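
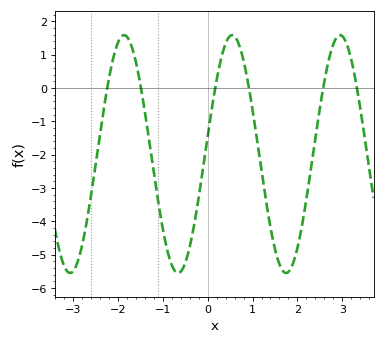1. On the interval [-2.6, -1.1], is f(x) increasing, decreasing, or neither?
neither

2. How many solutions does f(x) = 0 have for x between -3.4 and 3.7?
6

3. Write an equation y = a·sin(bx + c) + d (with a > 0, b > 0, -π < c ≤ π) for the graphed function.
y = 3.57sin(2.61x + 0.152) - 1.98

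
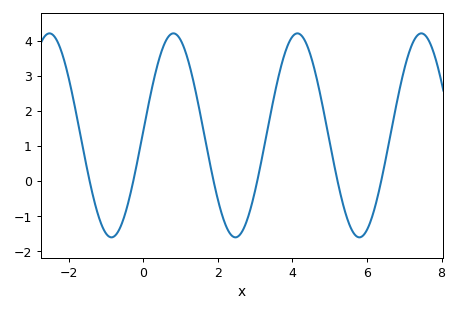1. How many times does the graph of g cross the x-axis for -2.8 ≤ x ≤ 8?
6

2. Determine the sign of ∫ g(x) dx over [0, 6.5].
positive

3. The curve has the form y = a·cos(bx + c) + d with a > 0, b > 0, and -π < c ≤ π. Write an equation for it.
y = 2.91cos(1.89x - 1.53) + 1.3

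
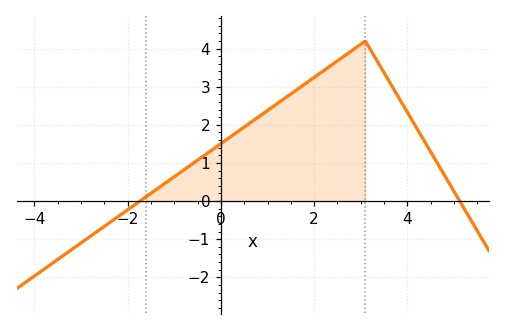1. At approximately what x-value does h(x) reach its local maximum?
3.1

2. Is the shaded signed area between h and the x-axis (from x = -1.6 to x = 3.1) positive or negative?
positive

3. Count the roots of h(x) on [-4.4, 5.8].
2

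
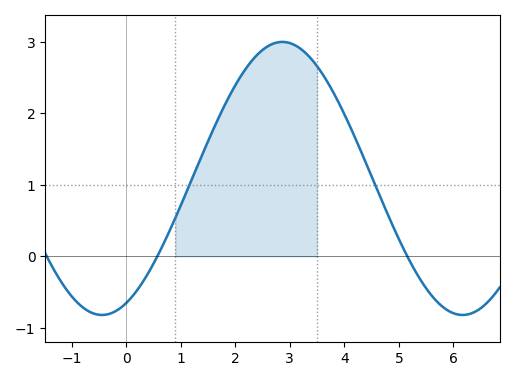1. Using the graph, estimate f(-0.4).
-0.818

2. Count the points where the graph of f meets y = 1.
2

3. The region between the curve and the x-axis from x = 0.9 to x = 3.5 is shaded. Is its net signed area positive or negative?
positive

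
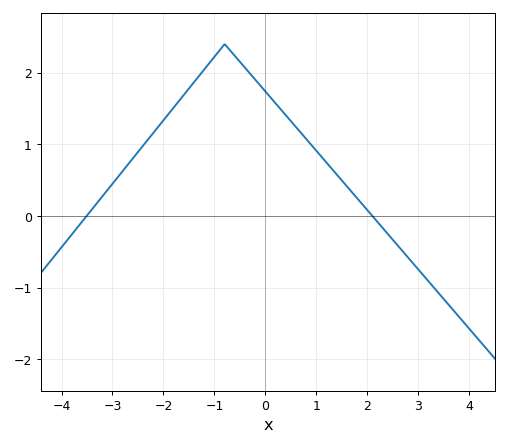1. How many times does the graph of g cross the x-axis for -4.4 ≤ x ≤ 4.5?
2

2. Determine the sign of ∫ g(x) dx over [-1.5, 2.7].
positive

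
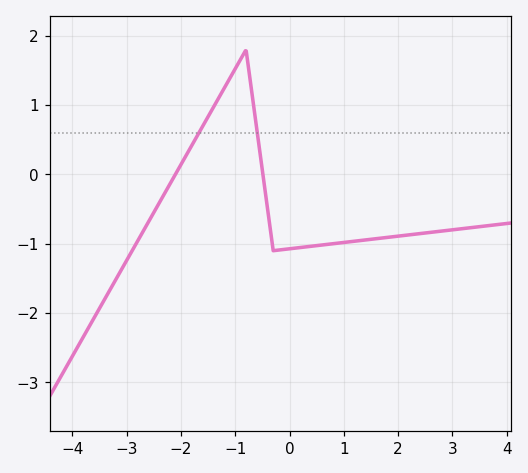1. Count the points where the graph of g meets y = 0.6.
2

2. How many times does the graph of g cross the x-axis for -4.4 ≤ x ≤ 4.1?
2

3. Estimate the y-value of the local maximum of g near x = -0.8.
1.8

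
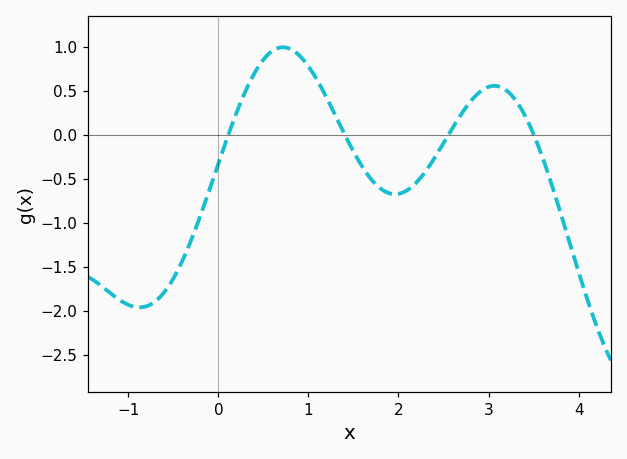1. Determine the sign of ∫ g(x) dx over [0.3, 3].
positive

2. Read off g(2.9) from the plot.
0.486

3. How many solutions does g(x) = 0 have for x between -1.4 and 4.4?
4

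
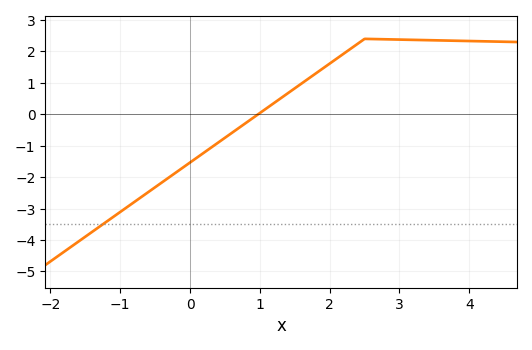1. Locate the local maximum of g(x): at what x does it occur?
2.5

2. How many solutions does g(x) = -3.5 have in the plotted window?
1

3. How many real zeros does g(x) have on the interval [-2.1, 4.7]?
1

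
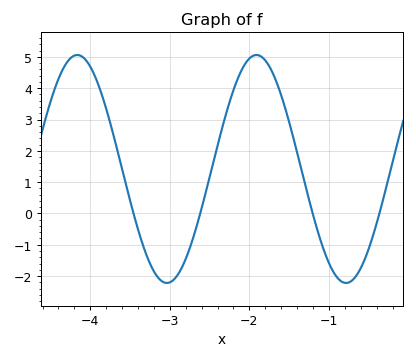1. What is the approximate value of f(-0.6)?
-1.7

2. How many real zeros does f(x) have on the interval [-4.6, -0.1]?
4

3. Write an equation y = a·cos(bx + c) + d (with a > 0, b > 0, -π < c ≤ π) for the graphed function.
y = 3.64cos(2.8x - 0.95) + 1.42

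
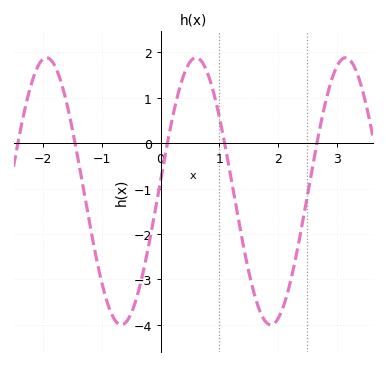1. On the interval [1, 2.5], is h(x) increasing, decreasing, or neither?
neither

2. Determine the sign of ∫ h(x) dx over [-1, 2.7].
negative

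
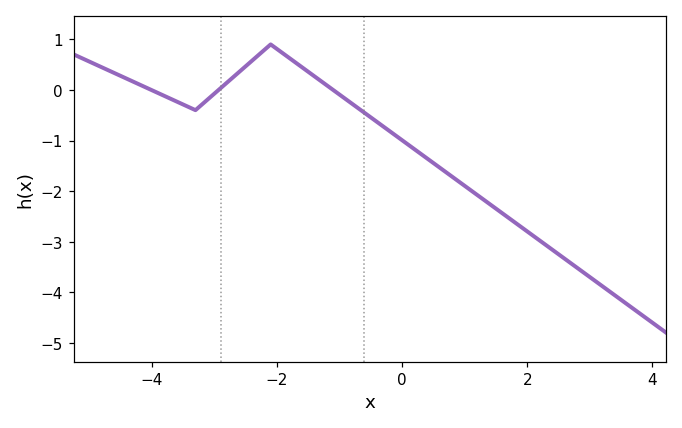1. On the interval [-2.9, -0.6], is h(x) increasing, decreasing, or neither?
neither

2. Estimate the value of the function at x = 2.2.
-3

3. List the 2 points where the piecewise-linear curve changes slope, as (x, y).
(-3.3, -0.4); (-2.1, 0.9)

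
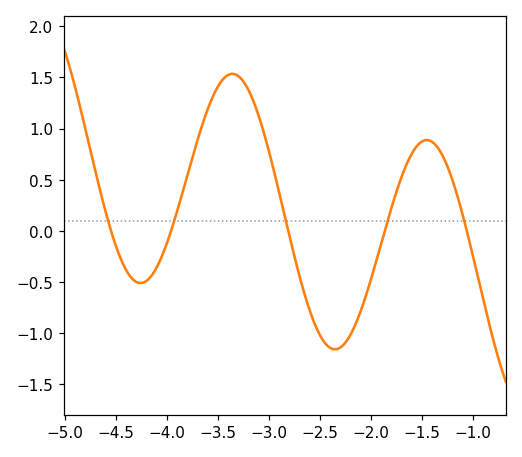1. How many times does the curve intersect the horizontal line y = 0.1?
5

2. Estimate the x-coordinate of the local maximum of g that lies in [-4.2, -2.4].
-3.36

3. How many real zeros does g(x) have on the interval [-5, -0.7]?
5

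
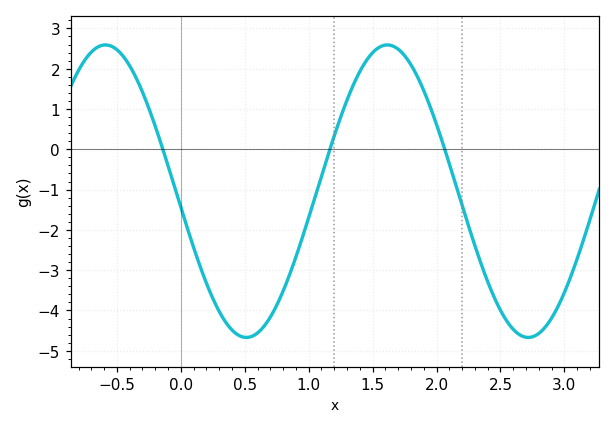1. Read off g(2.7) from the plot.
-4.67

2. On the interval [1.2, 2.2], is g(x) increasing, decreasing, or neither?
neither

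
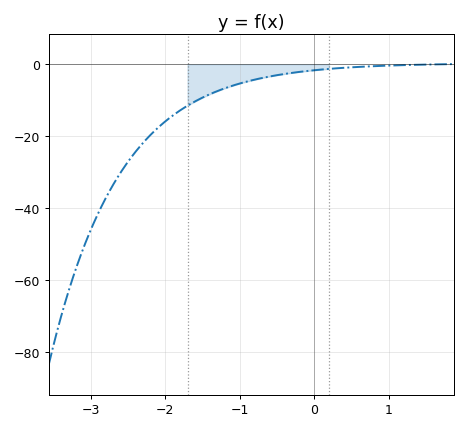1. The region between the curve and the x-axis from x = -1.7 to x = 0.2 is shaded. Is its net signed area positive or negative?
negative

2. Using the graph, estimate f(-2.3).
-22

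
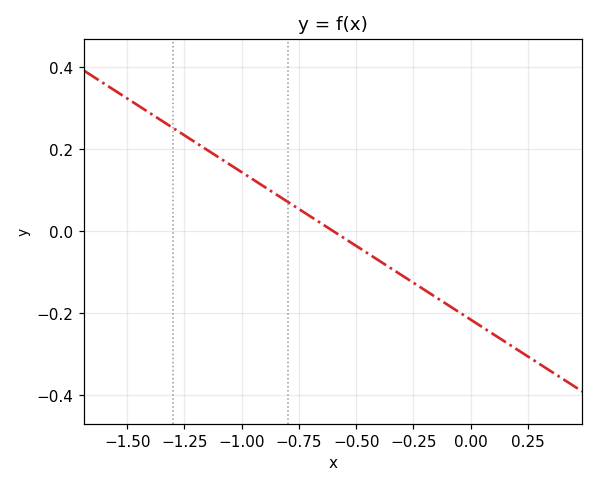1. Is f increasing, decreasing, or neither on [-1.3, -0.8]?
decreasing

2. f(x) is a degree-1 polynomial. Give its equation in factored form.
y = -0.36(x + 0.6)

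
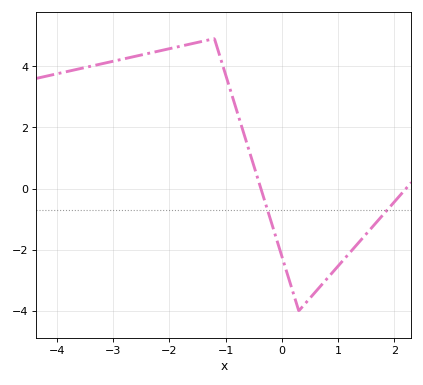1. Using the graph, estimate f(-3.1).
4.2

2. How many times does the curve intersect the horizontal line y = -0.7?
2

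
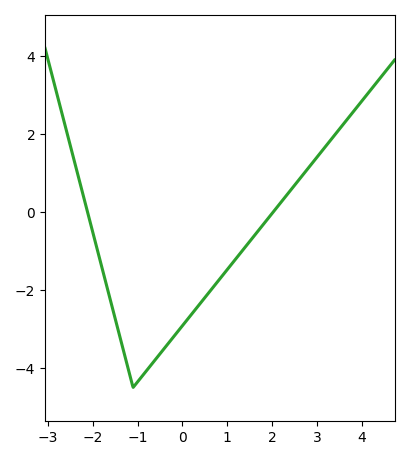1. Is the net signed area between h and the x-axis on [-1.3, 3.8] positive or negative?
negative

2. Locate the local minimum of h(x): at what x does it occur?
-1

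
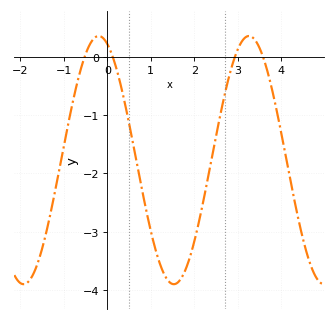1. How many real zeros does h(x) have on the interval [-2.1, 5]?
4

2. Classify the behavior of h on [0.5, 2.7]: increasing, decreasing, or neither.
neither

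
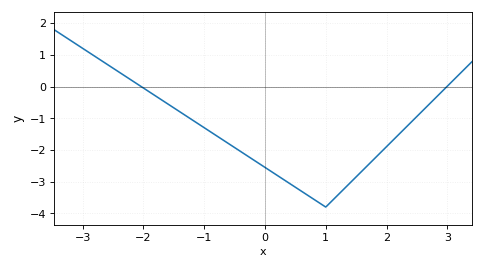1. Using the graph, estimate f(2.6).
-0.8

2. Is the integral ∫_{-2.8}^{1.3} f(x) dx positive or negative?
negative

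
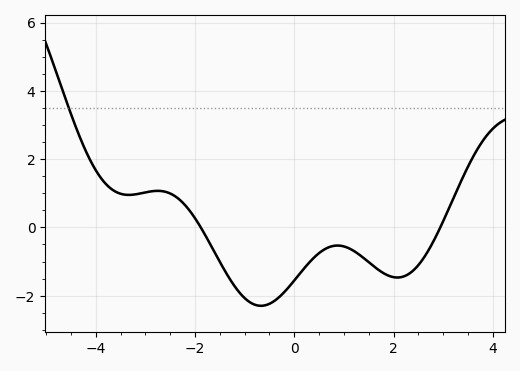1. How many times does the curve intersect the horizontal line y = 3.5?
1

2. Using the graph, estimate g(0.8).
-0.6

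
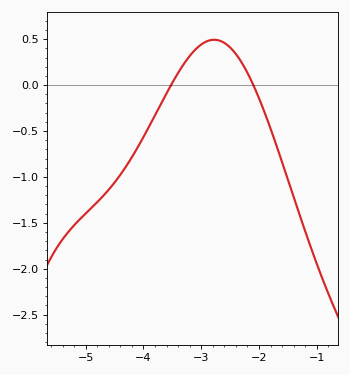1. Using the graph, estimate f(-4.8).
-1.3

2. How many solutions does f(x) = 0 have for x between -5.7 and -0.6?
2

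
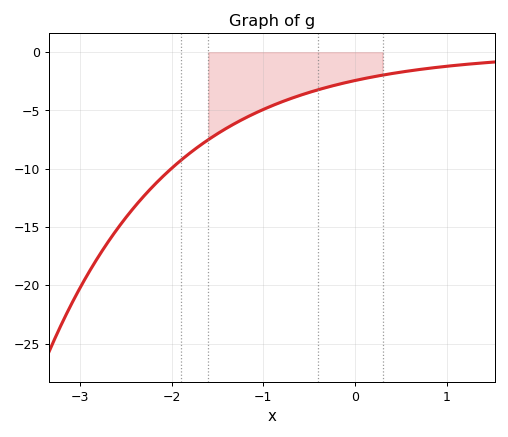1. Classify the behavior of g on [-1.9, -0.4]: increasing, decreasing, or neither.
increasing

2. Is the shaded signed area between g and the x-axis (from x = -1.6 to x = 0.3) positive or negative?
negative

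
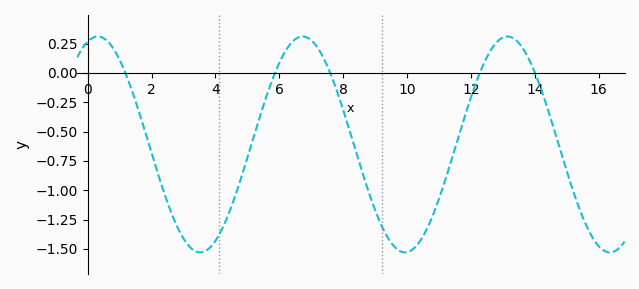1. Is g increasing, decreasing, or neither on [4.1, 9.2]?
neither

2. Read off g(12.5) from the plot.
0.15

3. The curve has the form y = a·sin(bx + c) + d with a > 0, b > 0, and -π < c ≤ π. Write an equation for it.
y = 0.92sin(0.98x + 1.3) - 0.61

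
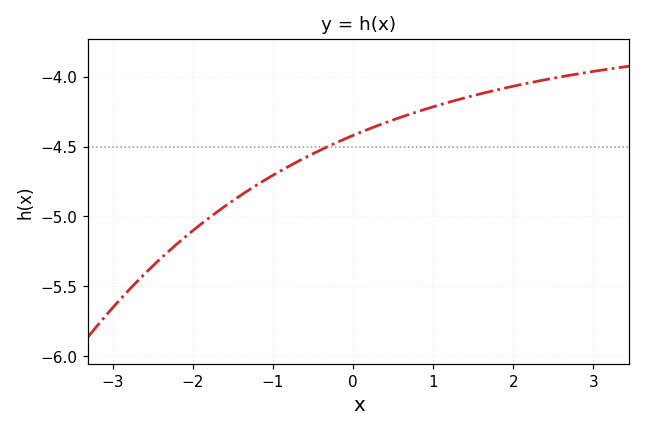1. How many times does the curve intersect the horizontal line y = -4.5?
1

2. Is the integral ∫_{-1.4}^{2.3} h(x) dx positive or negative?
negative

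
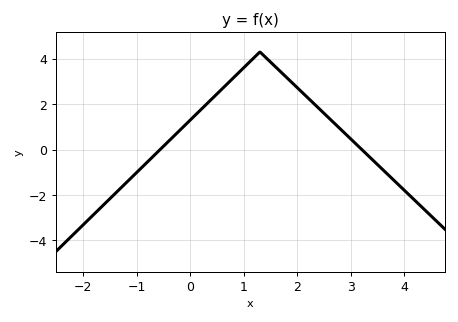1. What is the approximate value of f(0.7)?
3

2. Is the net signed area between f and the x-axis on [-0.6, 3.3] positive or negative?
positive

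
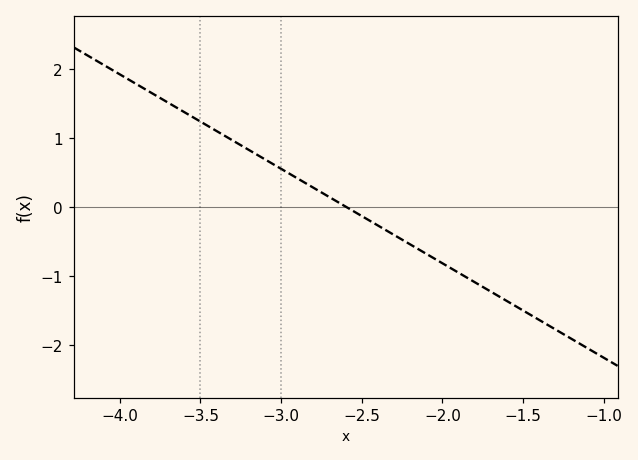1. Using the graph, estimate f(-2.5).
-0.137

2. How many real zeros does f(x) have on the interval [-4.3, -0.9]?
1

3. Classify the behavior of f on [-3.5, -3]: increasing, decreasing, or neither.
decreasing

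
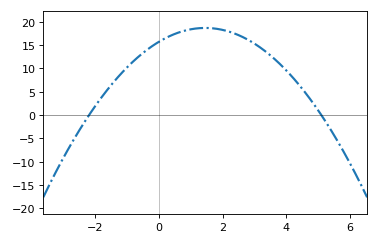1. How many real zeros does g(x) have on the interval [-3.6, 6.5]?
2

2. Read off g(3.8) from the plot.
10.9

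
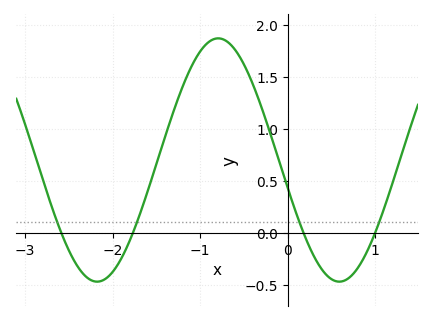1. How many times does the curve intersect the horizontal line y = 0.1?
4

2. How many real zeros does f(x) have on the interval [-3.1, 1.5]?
4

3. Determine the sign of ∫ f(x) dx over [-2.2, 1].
positive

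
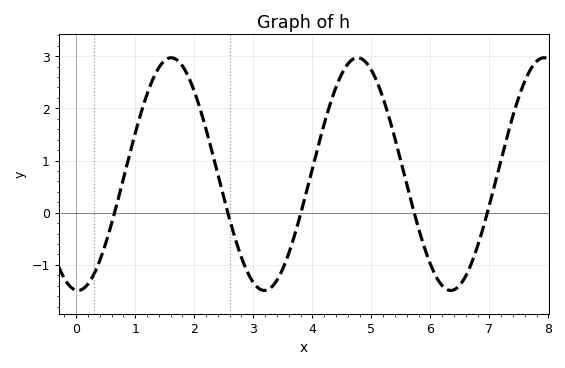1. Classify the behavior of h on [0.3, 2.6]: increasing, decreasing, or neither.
neither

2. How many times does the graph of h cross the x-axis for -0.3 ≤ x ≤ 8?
5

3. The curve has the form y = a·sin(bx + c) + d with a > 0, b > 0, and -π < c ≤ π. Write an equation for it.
y = 2.23sin(2x - 1.6) + 0.74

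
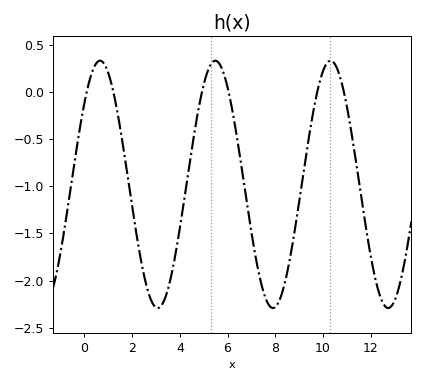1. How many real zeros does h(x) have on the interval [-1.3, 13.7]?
6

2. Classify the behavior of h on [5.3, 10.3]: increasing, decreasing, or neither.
neither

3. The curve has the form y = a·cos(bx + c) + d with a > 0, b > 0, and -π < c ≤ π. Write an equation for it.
y = 1.31cos(1.3x - 0.85) - 0.98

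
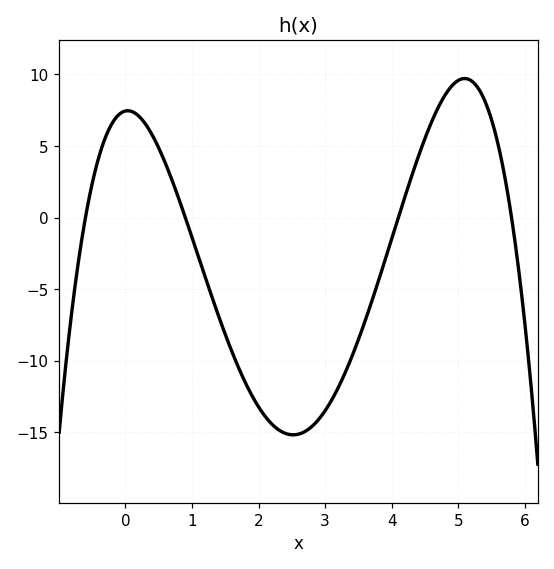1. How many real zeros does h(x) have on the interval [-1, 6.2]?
4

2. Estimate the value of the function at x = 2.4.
-15.1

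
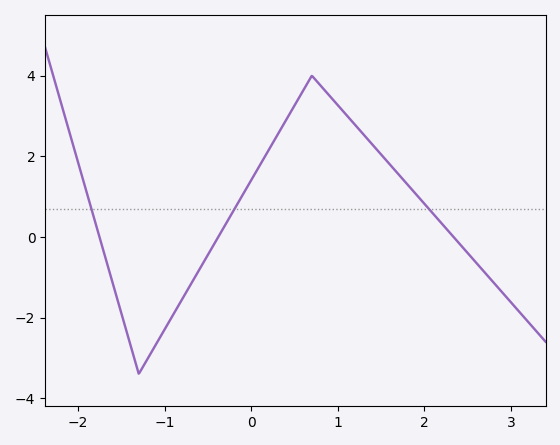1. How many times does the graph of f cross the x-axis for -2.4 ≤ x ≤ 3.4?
3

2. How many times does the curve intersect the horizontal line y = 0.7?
3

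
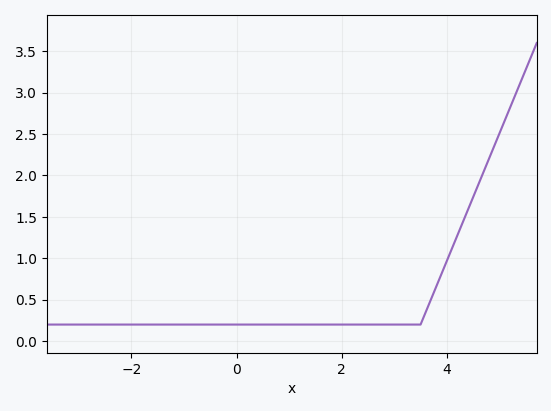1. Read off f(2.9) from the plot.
0.2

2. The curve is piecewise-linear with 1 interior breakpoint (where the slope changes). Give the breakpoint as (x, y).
(3.5, 0.2)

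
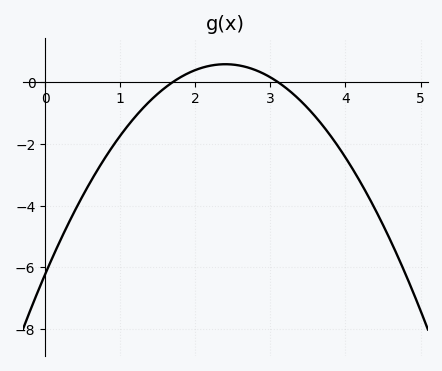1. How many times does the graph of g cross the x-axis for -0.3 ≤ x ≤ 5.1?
2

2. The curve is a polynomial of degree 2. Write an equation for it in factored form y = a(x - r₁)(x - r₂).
y = -1.18(x - 1.7)(x - 3.1)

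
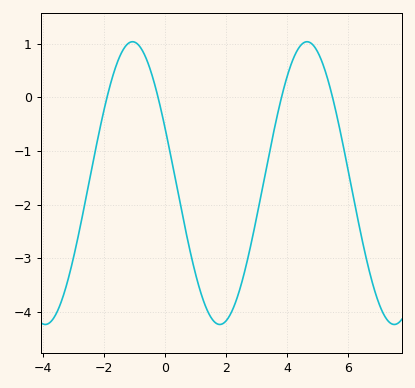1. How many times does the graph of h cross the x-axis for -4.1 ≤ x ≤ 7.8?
4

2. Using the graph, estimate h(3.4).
-1.1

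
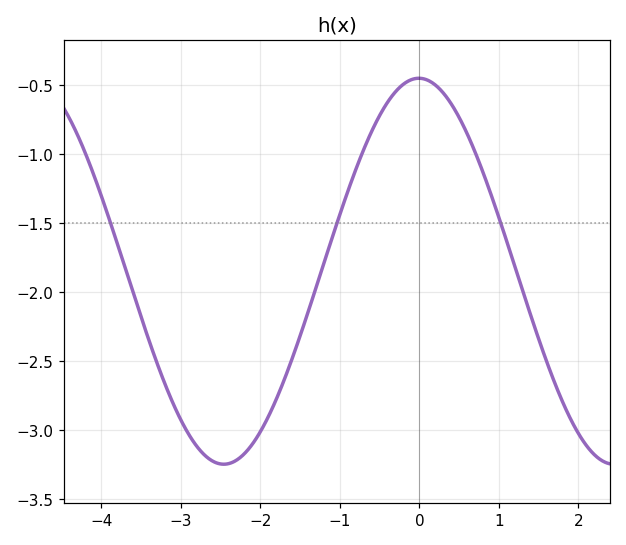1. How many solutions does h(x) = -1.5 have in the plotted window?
3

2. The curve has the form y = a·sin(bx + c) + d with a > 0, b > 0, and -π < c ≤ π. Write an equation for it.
y = 1.4sin(1.3x + 1.6) - 1.85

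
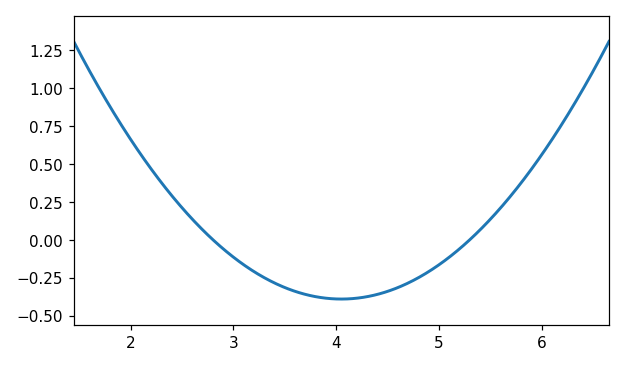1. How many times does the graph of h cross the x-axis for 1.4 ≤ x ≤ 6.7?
2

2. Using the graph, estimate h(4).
-0.39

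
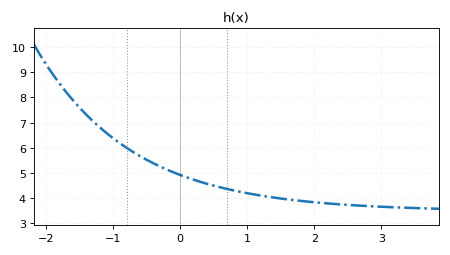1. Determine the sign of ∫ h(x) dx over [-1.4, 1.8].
positive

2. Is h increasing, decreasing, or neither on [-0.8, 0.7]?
decreasing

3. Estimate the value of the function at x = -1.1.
6.59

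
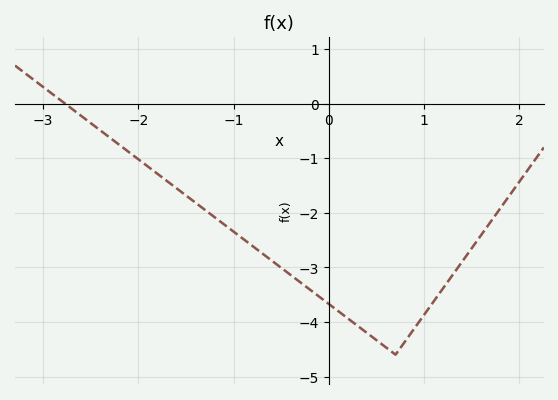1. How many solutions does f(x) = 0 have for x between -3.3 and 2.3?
1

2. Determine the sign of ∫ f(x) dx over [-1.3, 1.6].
negative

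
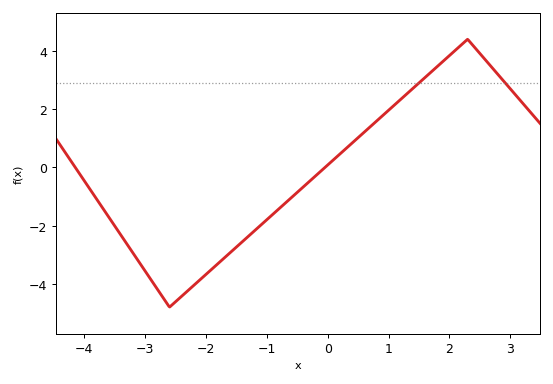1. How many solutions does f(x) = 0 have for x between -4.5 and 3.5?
2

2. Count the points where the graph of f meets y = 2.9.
2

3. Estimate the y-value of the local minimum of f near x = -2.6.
-4.8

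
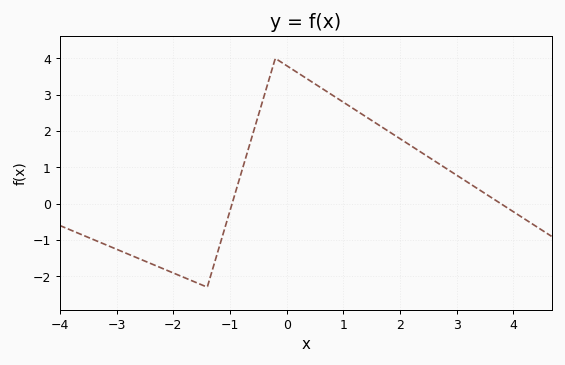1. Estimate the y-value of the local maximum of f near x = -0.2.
4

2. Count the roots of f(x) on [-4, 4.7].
2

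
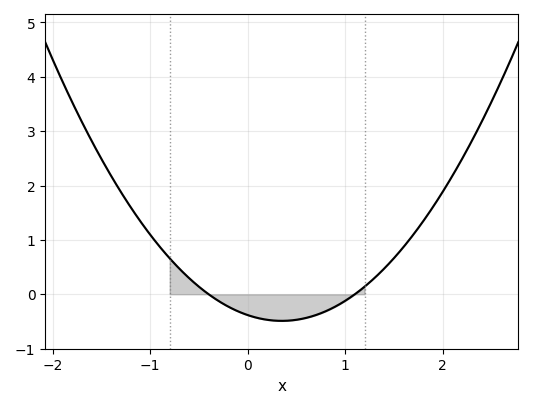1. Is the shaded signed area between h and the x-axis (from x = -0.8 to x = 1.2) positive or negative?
negative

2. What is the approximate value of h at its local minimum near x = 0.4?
-0.5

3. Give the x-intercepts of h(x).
-0.4, 1.1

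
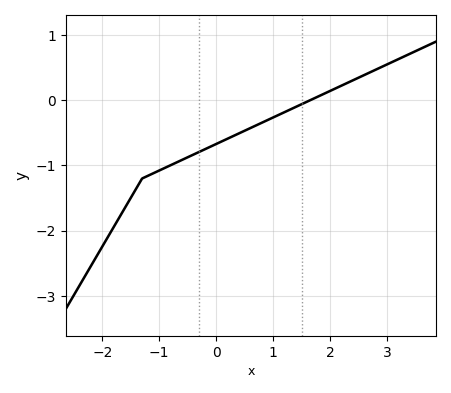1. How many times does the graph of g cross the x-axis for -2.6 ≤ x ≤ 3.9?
1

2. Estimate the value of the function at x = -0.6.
-0.915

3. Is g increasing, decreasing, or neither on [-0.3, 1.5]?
increasing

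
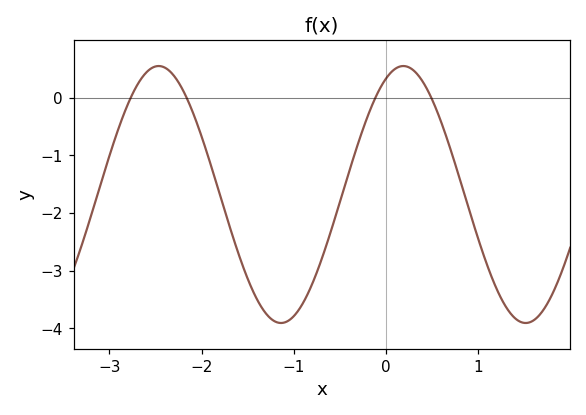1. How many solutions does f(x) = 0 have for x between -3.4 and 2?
4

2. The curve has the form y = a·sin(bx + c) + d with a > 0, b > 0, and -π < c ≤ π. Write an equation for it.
y = 2.23sin(2.4x + 1.1) - 1.68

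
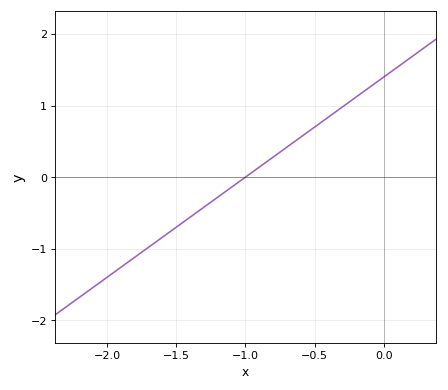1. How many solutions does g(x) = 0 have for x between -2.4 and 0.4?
1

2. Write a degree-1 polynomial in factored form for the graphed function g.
y = 1.4(x + 1)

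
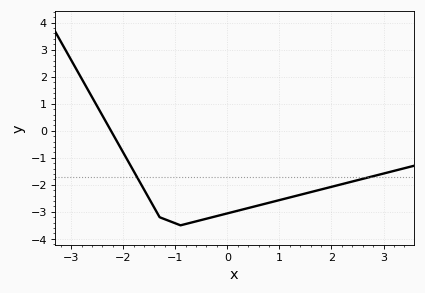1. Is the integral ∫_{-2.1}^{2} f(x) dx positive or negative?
negative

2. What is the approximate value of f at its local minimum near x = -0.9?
-3.5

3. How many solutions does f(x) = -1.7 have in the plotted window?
2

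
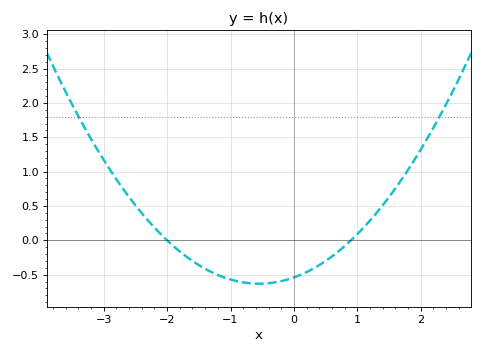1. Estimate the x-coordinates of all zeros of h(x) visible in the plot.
-2, 0.9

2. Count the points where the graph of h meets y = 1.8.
2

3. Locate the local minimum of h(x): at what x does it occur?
-0.6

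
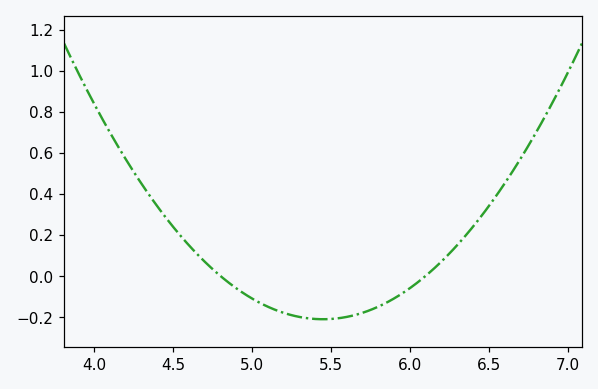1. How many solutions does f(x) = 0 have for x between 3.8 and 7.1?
2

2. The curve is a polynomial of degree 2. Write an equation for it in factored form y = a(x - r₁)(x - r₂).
y = 0.5(x - 4.8)(x - 6.1)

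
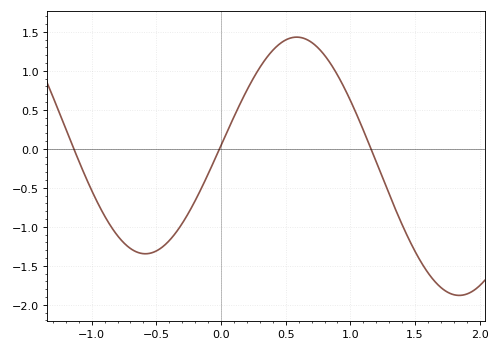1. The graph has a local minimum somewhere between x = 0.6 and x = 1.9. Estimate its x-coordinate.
1.85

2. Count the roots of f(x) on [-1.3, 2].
3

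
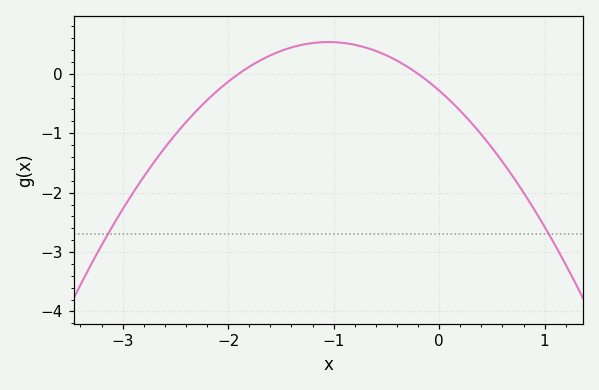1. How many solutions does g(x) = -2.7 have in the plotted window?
2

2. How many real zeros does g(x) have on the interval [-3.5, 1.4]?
2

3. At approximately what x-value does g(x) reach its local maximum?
-1.05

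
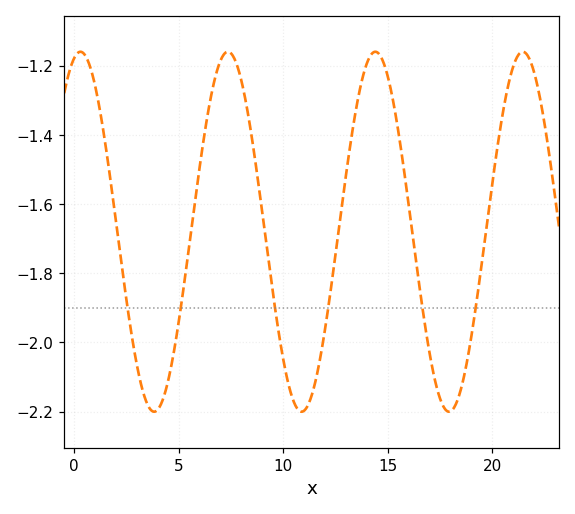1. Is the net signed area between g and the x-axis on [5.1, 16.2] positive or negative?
negative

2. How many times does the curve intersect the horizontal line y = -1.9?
6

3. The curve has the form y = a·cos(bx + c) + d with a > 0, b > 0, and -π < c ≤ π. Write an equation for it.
y = 0.52cos(0.89x - 0.262) - 1.68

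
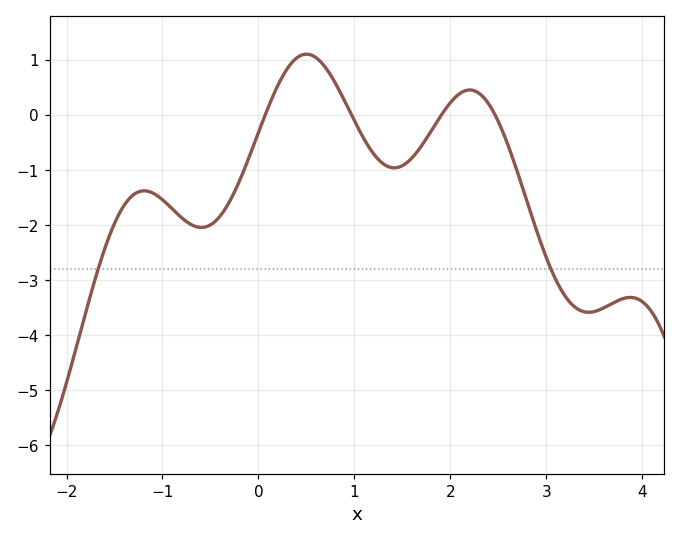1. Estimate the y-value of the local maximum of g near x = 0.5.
1.1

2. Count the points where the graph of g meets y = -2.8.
2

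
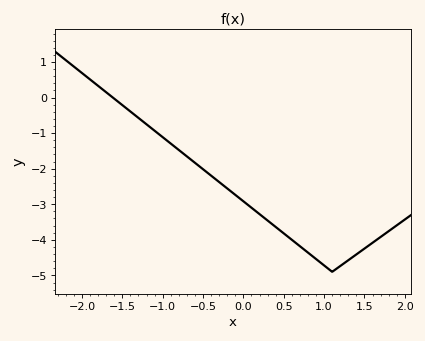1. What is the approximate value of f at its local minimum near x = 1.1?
-4.9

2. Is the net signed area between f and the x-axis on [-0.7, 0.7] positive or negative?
negative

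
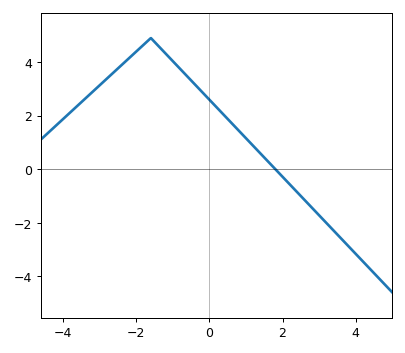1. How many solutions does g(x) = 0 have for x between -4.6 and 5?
1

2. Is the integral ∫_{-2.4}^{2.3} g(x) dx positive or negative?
positive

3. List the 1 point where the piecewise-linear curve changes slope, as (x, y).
(-1.6, 4.9)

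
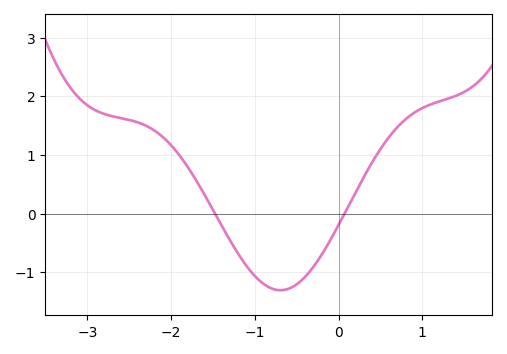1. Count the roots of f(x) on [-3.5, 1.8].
2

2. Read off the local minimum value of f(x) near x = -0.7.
-1.3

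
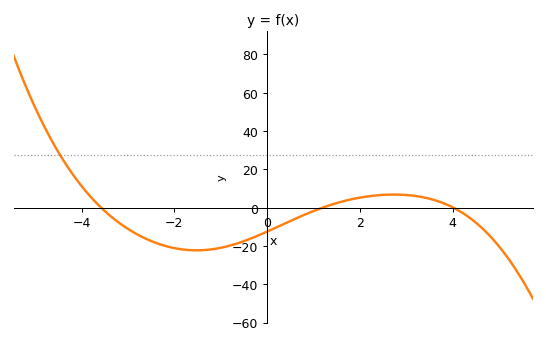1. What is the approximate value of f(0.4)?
-8.1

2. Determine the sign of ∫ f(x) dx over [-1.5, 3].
negative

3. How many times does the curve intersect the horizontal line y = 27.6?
1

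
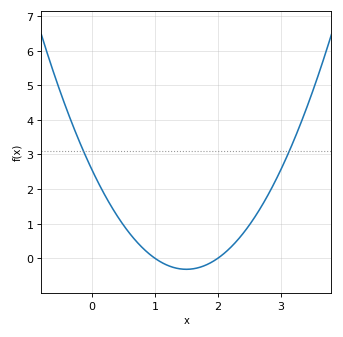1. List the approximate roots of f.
1, 2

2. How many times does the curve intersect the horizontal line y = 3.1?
2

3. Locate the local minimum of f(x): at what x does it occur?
1.5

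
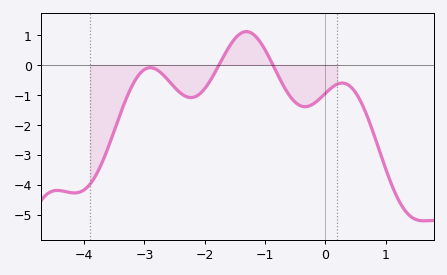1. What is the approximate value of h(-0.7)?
-0.7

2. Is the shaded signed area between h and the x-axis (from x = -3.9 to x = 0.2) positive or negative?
negative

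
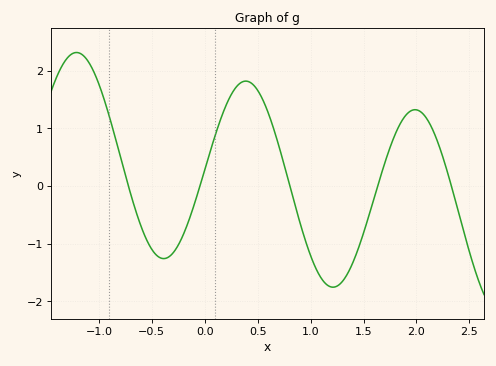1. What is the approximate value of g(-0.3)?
-1.16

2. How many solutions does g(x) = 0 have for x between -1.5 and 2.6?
5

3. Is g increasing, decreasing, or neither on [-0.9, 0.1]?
neither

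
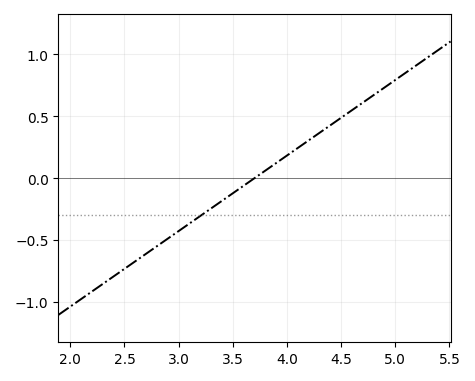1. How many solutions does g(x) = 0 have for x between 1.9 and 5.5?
1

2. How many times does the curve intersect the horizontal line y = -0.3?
1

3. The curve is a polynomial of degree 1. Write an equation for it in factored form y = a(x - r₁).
y = 0.61(x - 3.7)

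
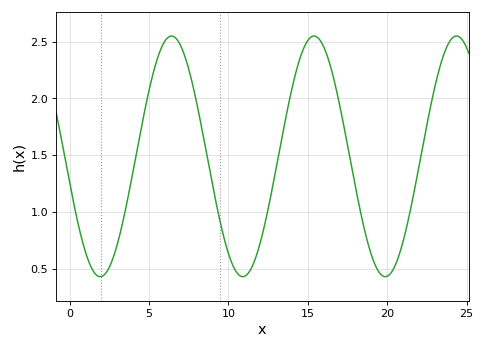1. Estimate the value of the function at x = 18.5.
0.887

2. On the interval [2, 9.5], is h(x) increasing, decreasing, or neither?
neither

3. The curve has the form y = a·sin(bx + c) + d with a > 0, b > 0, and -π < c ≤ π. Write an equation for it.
y = 1.06sin(0.7x - 2.92) + 1.49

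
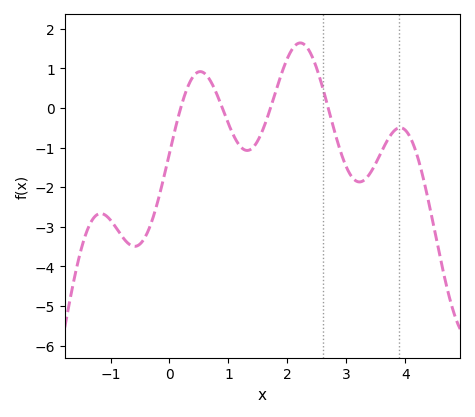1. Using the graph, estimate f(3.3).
-1.82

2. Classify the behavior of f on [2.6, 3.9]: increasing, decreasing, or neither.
neither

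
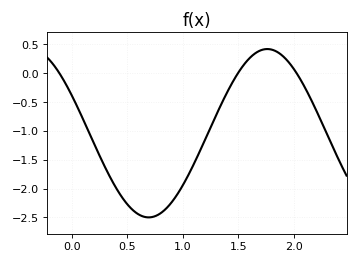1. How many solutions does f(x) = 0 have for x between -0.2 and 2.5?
3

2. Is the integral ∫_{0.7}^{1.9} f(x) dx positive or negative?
negative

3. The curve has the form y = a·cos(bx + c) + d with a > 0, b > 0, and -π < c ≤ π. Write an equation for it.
y = 1.46cos(2.94x + 1.11) - 1.04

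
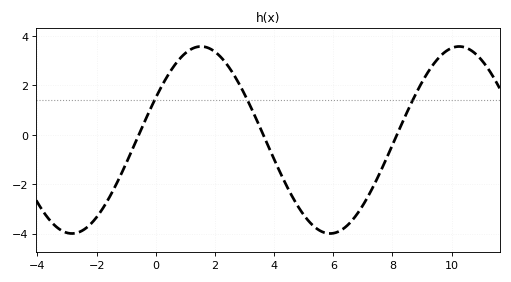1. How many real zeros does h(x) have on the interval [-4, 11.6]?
3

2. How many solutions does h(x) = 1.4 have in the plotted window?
3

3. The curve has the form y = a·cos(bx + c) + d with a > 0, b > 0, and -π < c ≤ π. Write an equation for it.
y = 3.79cos(0.72x - 1.1) - 0.21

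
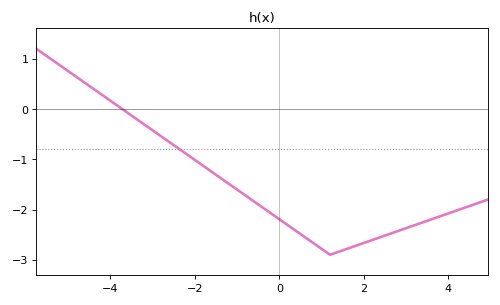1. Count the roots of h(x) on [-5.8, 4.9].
1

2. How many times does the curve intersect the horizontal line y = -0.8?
1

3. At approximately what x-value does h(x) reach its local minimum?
1.2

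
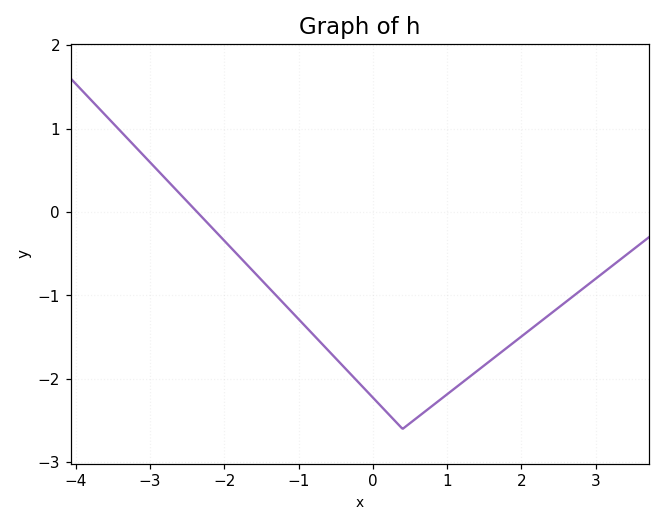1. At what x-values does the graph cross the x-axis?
-2.37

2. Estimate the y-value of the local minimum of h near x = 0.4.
-2.6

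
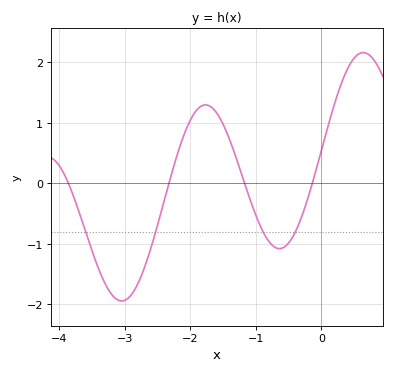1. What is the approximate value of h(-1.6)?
1.2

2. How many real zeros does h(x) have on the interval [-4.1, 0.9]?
4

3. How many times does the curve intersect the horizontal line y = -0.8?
4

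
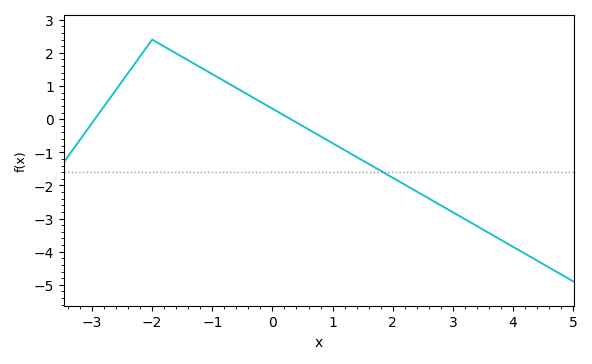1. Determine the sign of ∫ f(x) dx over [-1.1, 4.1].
negative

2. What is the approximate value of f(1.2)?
-0.9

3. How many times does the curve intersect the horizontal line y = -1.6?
1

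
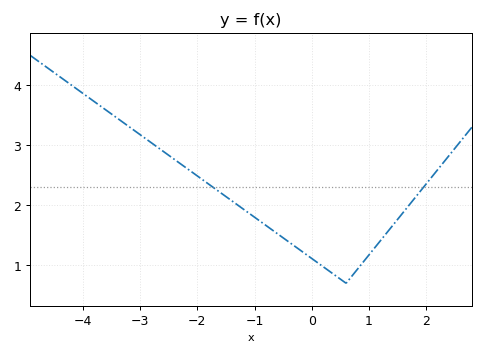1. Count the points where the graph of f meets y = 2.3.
2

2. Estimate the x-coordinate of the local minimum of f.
0.601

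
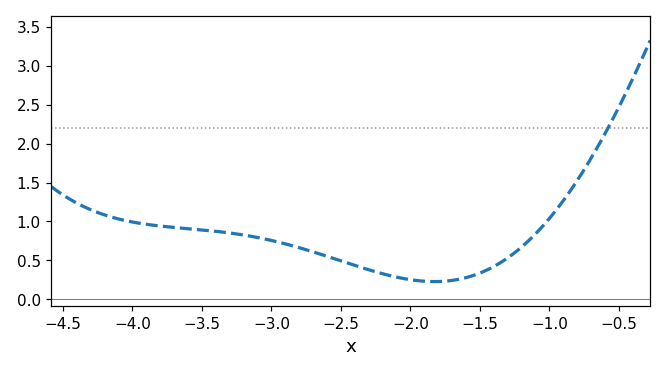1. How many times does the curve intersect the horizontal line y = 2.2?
1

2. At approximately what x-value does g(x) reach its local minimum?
-1.8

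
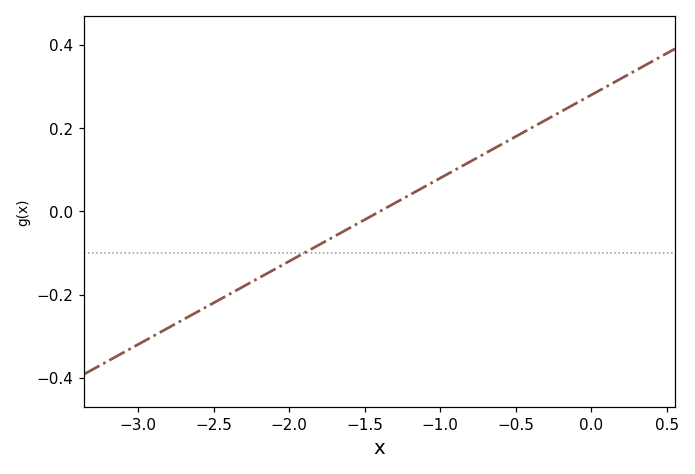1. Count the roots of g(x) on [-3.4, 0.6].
1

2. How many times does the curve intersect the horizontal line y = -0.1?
1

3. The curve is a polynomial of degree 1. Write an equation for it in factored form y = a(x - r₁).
y = 0.2(x + 1.4)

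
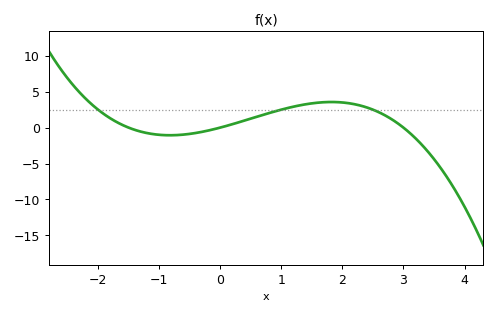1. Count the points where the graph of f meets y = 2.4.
3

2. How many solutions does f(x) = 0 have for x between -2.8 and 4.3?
3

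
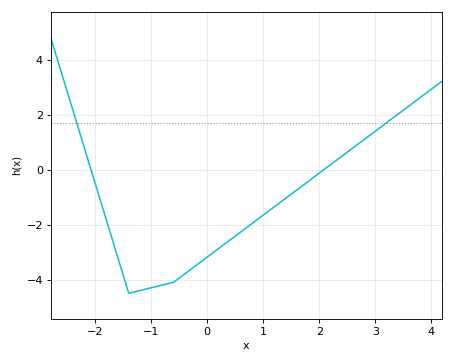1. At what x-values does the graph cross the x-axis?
-2.07, 2.09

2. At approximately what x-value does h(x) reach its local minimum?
-1.4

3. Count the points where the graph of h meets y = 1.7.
2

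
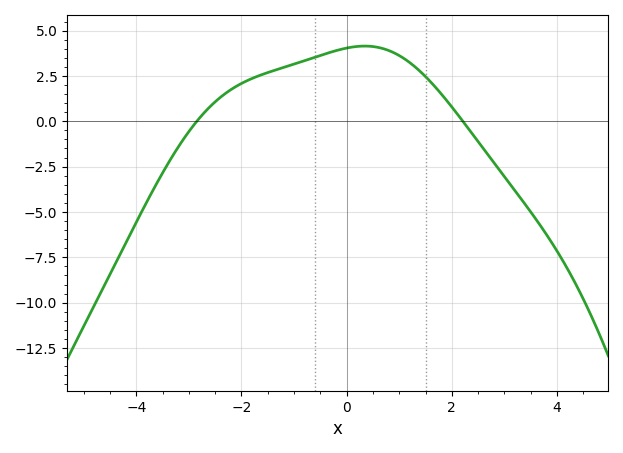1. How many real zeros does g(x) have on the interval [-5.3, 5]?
2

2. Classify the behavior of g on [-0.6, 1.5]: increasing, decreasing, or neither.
neither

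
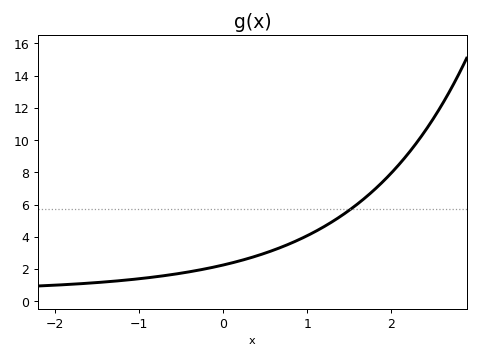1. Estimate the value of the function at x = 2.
7.96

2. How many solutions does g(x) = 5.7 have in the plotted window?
1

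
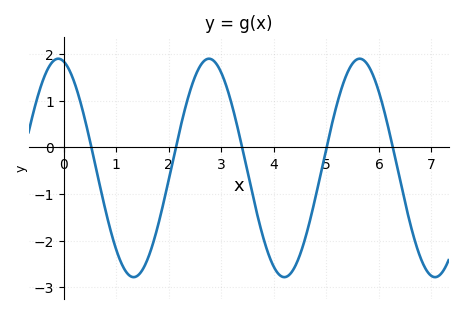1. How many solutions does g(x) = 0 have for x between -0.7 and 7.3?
5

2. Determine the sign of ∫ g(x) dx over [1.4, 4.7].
negative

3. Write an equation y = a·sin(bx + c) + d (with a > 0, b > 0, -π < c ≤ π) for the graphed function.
y = 2.34sin(2.2x + 1.8) - 0.44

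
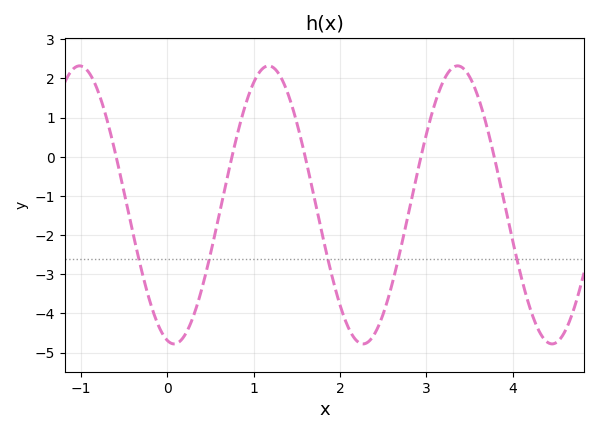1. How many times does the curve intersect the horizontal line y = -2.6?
5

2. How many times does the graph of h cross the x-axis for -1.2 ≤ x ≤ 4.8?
5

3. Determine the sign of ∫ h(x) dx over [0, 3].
negative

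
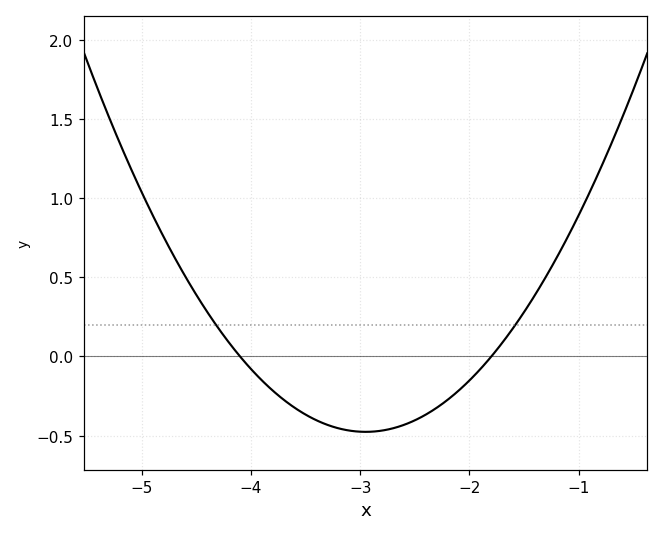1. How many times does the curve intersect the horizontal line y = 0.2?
2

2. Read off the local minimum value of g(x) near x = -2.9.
-0.5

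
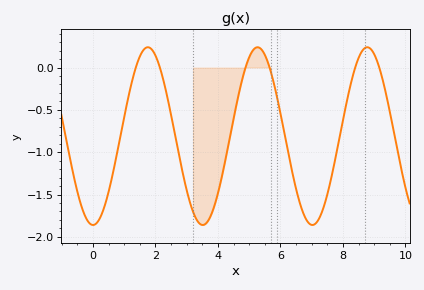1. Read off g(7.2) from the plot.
-1.81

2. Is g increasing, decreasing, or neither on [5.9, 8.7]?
neither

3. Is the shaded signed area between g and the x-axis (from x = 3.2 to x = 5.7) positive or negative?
negative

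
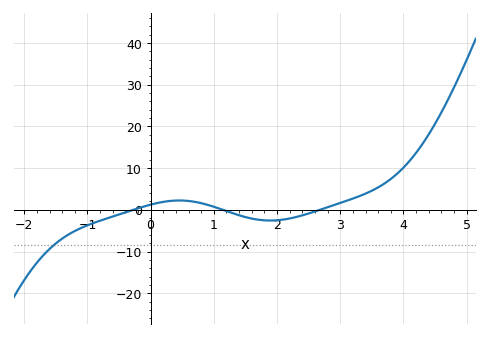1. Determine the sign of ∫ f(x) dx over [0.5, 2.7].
negative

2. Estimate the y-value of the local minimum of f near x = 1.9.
-3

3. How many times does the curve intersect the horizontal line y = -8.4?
1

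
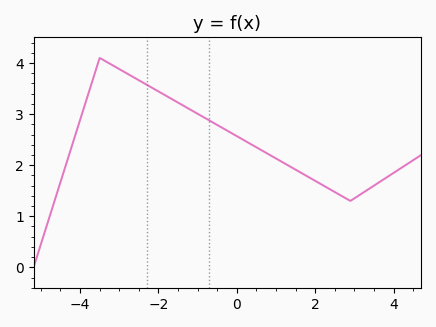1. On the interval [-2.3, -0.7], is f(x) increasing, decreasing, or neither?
decreasing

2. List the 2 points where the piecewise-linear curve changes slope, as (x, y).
(-3.5, 4.1); (2.9, 1.3)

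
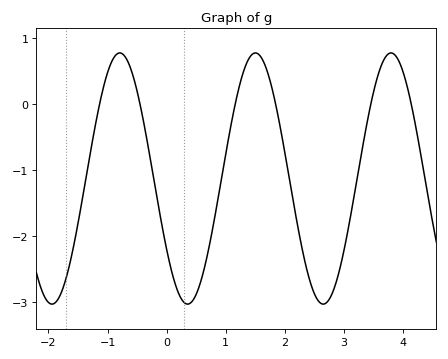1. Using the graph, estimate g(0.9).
-1.3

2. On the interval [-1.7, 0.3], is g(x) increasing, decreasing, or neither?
neither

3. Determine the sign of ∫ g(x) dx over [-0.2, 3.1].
negative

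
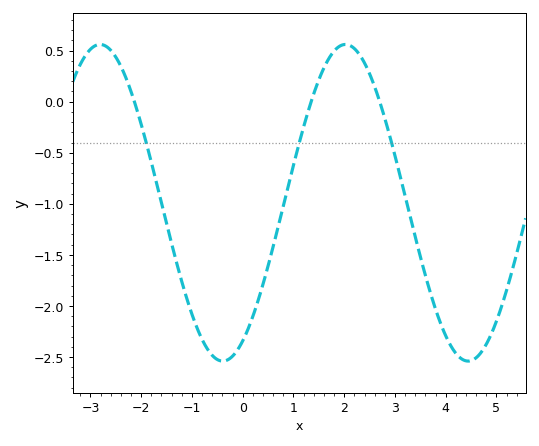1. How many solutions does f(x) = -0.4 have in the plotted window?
3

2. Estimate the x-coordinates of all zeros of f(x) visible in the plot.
-2.2, 1.4, 2.6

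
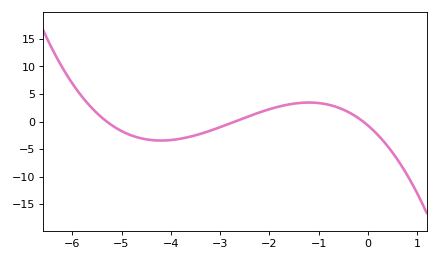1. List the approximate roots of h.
-5.3, -2.7, -0.1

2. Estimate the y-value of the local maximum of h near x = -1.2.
3.45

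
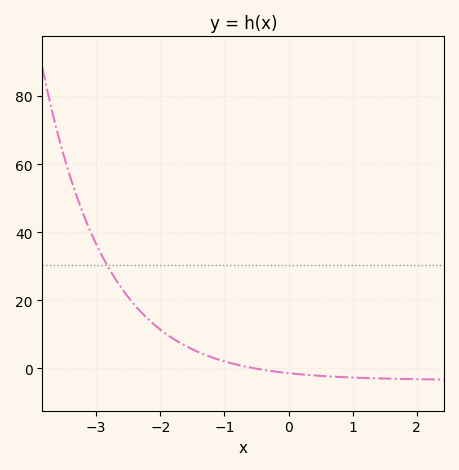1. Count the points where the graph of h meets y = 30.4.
1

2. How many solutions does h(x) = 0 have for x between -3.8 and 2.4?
1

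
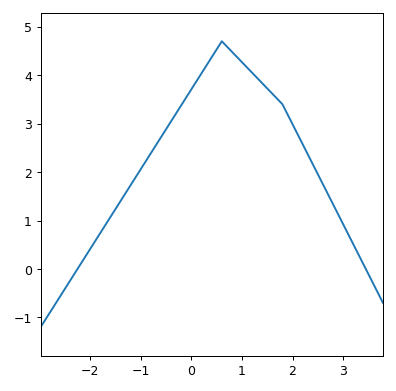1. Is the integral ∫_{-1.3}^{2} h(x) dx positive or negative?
positive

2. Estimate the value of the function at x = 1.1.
4.2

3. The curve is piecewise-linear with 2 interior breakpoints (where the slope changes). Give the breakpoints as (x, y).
(0.6, 4.7); (1.8, 3.4)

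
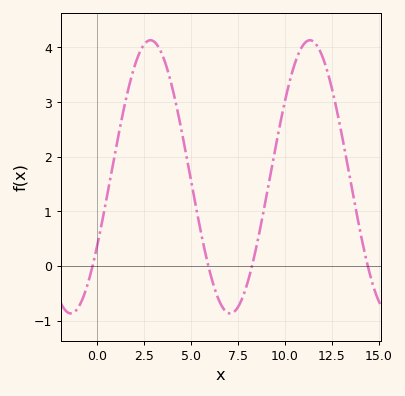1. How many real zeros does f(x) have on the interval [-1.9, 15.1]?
4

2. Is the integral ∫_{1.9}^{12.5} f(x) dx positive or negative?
positive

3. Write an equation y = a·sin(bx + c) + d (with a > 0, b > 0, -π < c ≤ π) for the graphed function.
y = 2.5sin(0.74x - 0.54) + 1.63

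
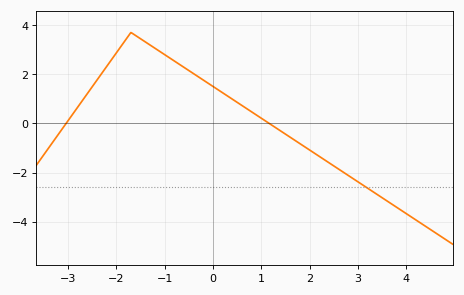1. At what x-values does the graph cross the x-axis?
-3.04, 1.16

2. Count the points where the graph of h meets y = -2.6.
1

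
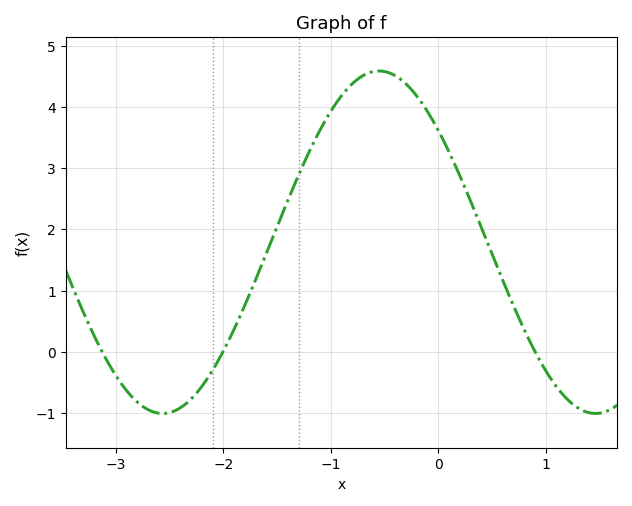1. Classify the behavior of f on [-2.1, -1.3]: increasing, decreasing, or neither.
increasing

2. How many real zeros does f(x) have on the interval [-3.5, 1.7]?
3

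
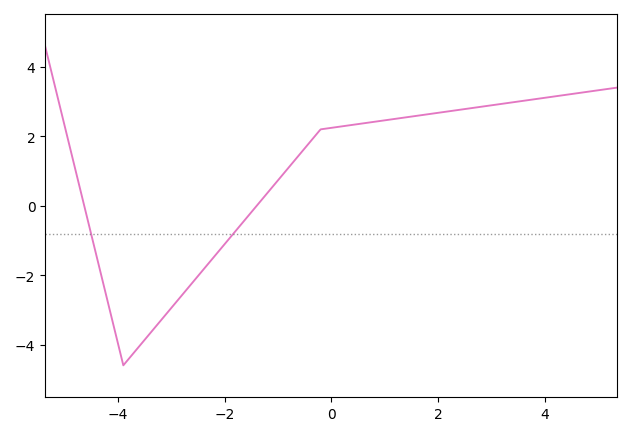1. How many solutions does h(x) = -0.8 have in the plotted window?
2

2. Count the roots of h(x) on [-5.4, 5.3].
2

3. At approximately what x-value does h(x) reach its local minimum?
-3.9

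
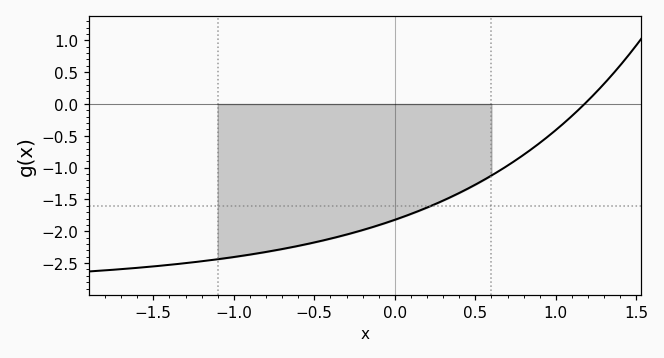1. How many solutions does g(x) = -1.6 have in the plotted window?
1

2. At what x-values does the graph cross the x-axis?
1.18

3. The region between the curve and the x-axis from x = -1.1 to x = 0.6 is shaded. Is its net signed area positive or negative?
negative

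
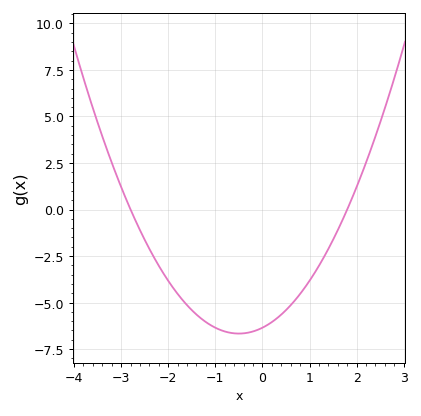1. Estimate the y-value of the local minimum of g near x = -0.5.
-6.67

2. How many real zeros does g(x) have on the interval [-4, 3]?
2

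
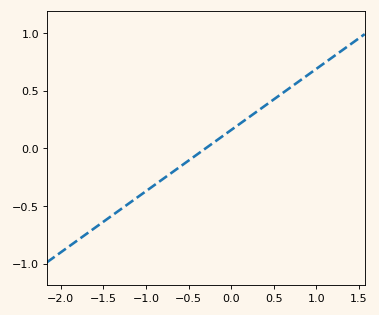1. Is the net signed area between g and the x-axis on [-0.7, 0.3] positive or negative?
positive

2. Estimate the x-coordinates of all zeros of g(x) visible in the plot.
-0.3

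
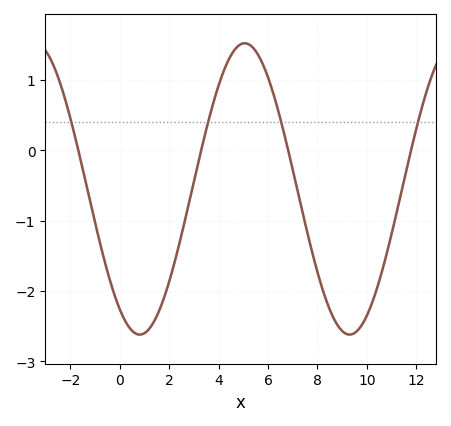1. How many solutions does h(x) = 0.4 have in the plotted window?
4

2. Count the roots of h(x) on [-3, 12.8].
4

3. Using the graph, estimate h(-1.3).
-0.568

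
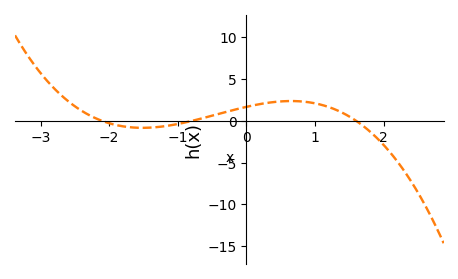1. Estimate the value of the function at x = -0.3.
1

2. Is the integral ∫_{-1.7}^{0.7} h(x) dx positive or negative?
positive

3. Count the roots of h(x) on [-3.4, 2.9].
3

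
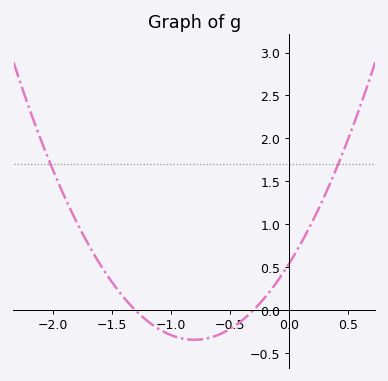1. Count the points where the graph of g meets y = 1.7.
2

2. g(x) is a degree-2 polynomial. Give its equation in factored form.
y = 1.38(x + 1.3)(x + 0.3)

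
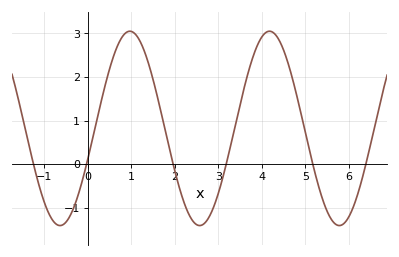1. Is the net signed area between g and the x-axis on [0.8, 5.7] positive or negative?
positive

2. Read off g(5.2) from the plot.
-0.126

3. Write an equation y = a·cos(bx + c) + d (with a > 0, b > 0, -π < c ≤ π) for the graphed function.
y = 2.23cos(1.96x - 1.9) + 0.82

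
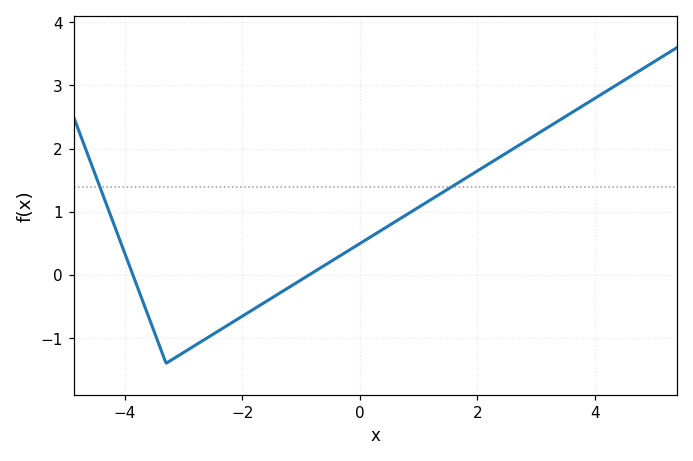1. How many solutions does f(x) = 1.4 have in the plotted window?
2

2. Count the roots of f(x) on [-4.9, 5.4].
2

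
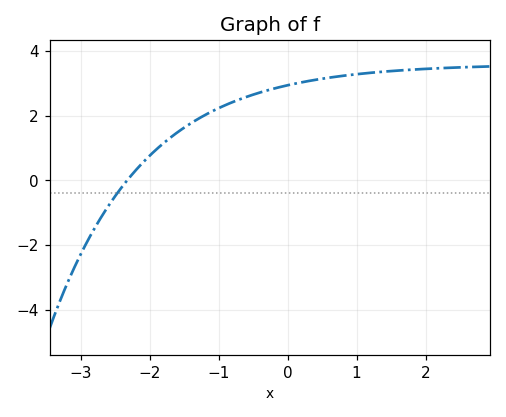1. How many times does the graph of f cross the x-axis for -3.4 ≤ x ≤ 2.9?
1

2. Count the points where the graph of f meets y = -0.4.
1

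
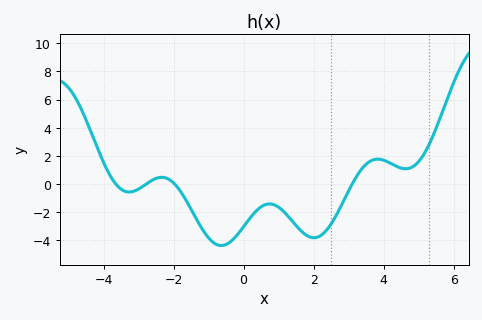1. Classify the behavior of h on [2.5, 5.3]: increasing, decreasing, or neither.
neither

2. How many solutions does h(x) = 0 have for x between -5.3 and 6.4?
4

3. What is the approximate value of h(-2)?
0.08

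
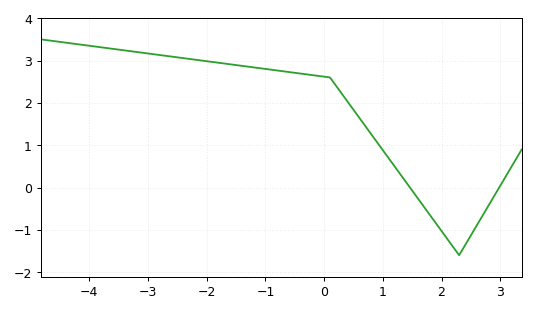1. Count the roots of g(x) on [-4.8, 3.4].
2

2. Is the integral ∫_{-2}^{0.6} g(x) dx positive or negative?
positive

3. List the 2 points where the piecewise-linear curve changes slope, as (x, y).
(0.1, 2.6); (2.3, -1.6)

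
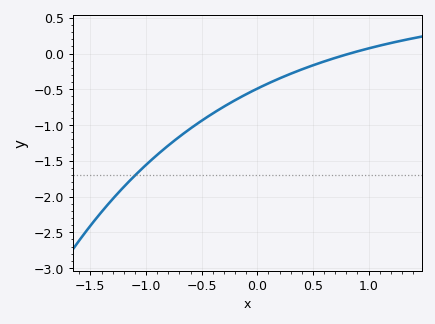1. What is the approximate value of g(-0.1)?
-0.569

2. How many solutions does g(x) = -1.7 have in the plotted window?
1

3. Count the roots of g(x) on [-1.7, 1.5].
1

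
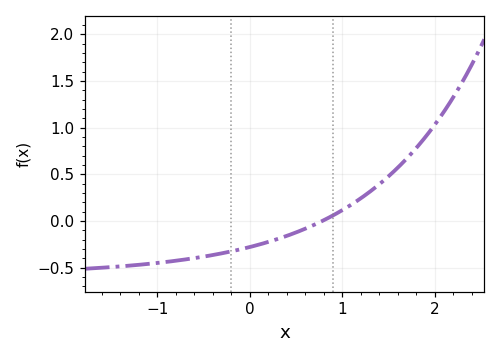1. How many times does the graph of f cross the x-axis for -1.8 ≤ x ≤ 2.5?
1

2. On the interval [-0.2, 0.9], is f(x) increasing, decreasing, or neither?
increasing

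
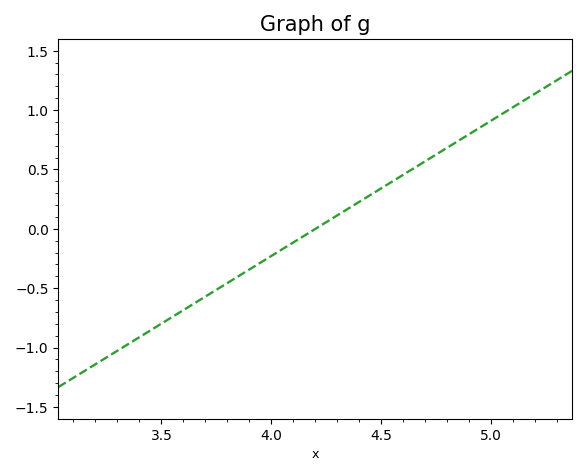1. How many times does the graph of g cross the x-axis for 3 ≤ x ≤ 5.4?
1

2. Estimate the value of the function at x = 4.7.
0.55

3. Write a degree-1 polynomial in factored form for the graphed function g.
y = 1.14(x - 4.2)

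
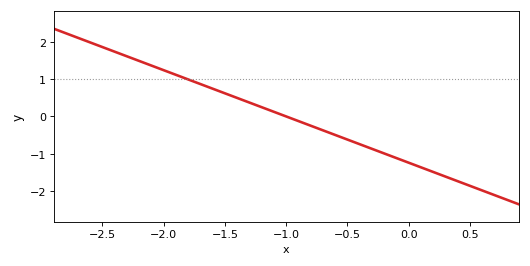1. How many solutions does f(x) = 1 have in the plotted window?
1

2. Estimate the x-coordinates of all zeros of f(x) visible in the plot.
-1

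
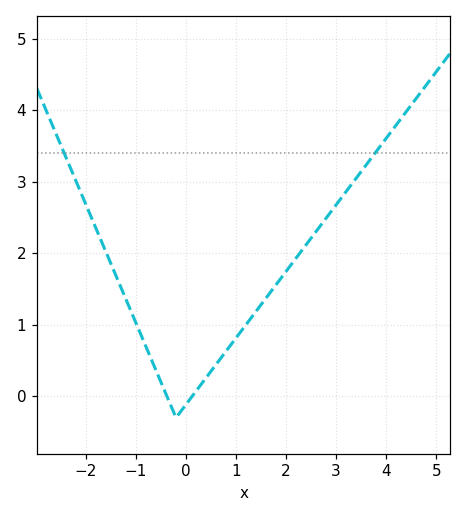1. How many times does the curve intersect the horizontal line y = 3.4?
2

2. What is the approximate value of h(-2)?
2.68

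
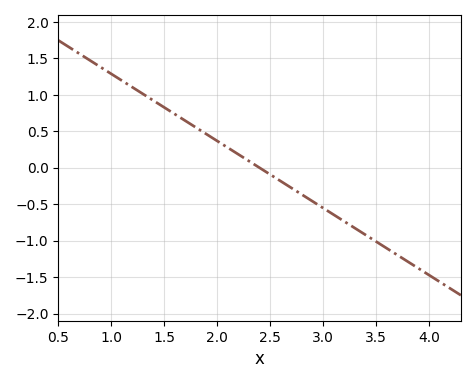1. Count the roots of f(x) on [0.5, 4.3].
1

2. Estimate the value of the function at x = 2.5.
-0.1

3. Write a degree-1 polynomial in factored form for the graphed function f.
y = -0.92(x - 2.4)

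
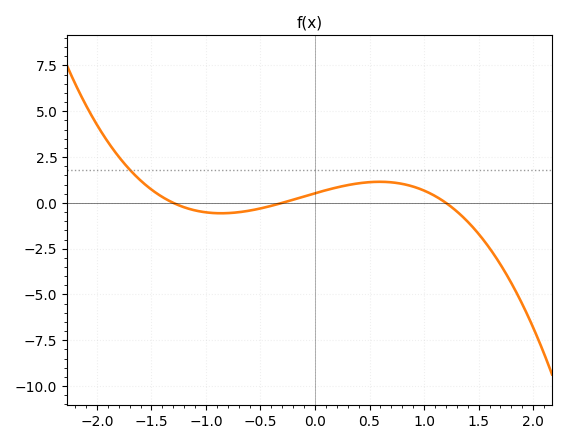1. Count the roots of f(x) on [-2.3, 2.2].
3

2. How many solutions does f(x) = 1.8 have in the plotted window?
1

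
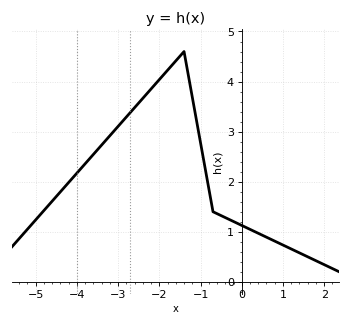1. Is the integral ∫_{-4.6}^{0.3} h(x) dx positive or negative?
positive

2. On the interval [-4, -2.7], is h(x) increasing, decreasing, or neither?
increasing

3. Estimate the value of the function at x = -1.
2.77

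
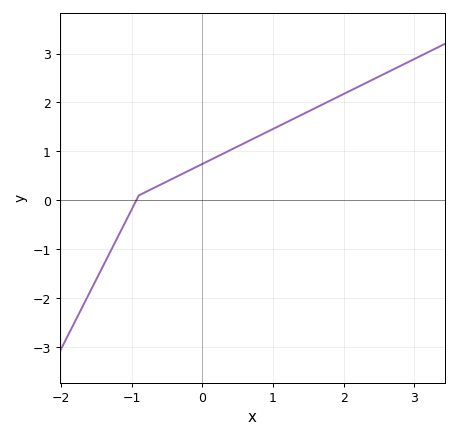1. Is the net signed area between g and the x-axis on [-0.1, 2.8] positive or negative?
positive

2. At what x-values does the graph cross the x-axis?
-0.935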